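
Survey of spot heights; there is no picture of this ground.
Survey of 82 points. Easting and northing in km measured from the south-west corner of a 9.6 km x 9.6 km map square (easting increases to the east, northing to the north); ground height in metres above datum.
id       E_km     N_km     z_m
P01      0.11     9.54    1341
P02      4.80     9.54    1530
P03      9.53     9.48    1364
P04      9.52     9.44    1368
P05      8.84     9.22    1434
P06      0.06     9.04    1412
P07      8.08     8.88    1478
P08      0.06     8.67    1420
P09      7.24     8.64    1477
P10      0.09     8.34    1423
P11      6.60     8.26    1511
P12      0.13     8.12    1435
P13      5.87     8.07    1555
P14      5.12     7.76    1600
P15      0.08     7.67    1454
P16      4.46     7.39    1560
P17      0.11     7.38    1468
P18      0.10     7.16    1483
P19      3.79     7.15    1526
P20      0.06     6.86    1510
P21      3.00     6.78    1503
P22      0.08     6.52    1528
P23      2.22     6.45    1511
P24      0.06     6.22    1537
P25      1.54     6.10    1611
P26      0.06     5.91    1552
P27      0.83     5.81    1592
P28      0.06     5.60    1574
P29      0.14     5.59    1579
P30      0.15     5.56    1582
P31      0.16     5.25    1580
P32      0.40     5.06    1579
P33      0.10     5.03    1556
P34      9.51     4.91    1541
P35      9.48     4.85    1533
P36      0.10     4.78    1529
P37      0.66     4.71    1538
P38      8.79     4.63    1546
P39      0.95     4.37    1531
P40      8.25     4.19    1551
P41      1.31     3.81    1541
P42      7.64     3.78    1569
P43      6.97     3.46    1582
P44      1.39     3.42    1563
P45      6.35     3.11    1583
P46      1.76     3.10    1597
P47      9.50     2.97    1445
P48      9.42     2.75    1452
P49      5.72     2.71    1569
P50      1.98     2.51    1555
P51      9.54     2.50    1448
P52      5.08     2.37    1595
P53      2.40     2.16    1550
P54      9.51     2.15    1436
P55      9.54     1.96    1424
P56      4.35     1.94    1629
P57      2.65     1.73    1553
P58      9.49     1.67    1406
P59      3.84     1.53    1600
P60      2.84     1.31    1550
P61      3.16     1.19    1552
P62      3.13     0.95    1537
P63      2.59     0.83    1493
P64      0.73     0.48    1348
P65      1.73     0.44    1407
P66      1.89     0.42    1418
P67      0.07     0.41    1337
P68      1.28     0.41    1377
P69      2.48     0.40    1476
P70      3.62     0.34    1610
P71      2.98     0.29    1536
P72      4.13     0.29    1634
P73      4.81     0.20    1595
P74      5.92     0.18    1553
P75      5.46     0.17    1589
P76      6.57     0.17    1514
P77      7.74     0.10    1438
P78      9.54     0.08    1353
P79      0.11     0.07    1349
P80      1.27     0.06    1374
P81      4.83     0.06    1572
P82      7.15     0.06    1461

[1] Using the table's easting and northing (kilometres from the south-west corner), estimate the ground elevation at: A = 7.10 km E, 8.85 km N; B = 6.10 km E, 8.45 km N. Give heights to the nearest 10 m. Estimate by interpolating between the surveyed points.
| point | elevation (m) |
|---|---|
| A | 1460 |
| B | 1520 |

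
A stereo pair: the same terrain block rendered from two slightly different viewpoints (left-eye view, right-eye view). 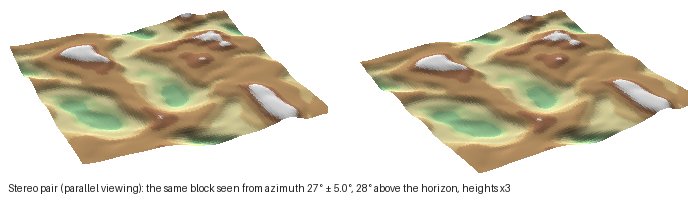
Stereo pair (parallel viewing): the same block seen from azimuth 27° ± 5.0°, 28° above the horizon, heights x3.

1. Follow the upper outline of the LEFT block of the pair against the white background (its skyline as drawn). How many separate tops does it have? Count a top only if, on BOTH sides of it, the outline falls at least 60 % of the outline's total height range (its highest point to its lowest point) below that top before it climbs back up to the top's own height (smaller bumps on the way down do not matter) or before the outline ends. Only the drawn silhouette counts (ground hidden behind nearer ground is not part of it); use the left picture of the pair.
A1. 0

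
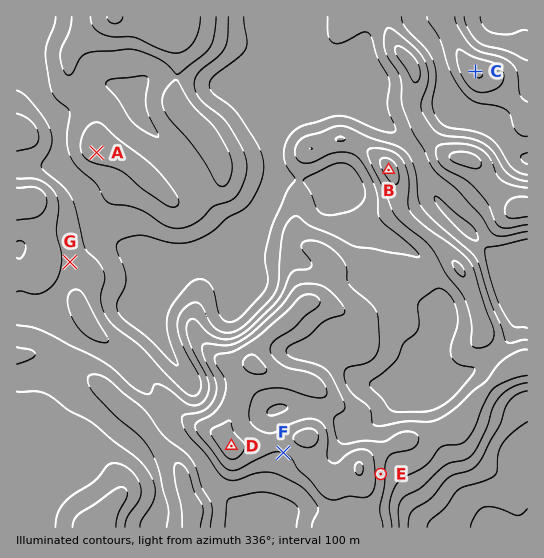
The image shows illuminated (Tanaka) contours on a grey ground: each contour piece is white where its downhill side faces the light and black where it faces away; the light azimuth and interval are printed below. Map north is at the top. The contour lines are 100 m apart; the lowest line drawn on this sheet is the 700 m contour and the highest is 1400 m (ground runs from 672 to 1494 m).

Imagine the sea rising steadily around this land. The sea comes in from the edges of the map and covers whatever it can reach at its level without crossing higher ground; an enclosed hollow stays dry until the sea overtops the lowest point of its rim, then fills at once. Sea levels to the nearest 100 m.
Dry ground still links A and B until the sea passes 1000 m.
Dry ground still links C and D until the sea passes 900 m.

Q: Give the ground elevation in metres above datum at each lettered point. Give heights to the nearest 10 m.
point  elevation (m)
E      1240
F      1300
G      1070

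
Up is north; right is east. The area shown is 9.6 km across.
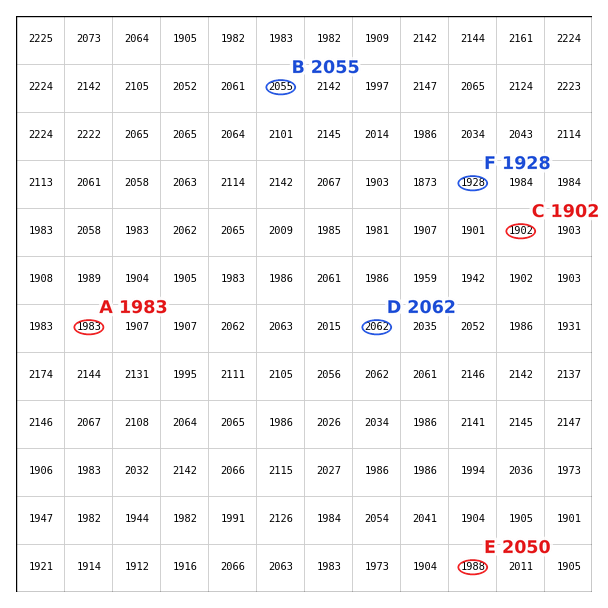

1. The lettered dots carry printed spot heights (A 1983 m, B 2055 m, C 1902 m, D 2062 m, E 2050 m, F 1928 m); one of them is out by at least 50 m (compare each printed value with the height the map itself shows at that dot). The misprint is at E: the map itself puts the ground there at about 1988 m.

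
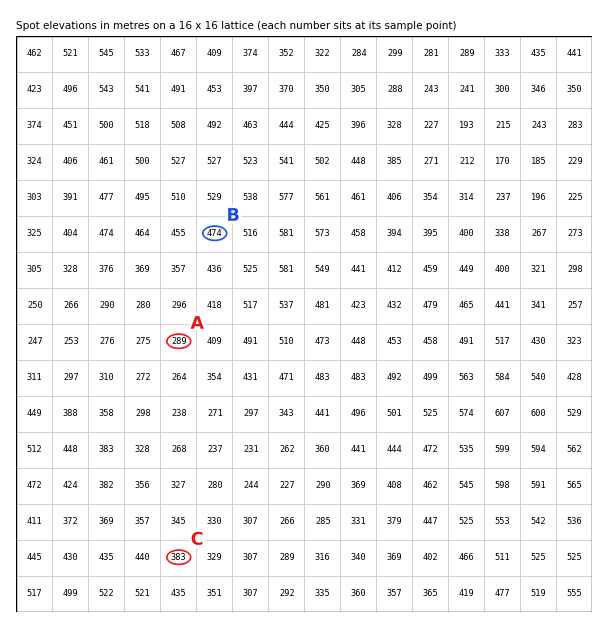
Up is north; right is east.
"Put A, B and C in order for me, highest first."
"B C A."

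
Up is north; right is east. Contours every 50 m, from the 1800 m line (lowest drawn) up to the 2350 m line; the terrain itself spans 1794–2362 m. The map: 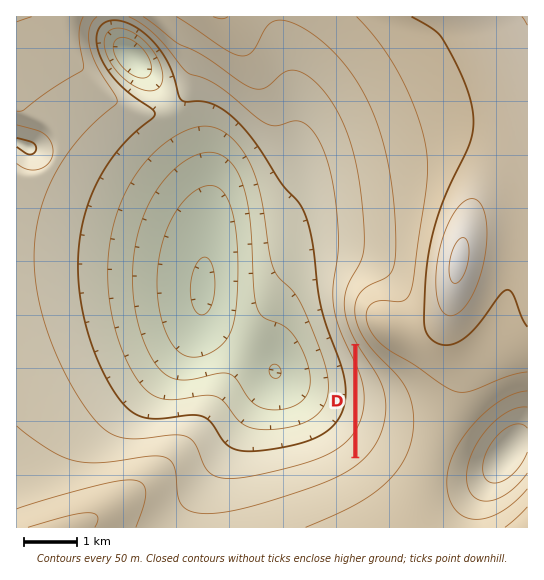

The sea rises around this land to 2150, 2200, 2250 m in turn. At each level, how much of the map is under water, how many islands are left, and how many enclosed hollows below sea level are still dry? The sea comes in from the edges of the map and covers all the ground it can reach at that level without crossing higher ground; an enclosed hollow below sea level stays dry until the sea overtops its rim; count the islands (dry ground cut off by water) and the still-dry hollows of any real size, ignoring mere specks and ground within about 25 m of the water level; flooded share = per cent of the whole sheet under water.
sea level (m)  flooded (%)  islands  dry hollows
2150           71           0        0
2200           82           0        0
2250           90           0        0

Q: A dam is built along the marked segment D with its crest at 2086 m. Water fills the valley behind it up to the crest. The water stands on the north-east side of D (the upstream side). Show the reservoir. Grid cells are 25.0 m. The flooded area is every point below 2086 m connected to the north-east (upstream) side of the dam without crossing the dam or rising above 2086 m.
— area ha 54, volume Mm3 11.28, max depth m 52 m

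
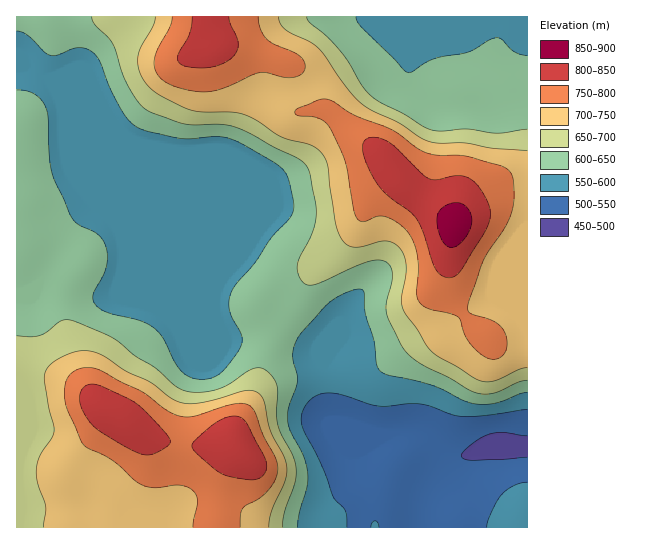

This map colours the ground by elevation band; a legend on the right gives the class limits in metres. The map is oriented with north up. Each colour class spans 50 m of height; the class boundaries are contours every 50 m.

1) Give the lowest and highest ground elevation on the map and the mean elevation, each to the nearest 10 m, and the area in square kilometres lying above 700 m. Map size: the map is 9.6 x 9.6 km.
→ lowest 500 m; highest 870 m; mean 660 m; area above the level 31.4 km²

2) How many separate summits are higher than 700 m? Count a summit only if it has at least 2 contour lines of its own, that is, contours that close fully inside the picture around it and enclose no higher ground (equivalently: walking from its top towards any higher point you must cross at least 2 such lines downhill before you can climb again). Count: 1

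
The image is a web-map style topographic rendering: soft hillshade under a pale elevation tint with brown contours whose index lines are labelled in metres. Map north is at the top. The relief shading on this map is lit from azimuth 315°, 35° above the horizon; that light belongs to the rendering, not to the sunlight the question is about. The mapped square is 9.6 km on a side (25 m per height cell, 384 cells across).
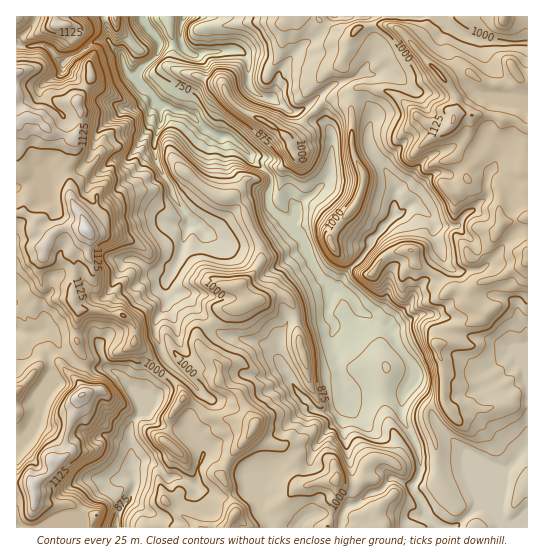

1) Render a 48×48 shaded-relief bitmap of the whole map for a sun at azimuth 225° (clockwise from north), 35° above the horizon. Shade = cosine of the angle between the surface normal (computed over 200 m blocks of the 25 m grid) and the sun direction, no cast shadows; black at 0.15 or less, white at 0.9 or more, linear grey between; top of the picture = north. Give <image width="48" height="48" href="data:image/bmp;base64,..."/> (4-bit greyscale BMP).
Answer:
<image width="48" height="48" href="data:image/bmp;base64,Qk32BAAAAAAAAHYAAAAoAAAAMAAAADAAAAABAAQAAAAAAIAEAAATCwAAEwsAABAAAAAAAAAAAAAAABEREQAiIiIAMzMzAERERABVVVUAZmZmAHd3dwCIiIgAmZmZAKqqqgC7u7sAzMzMAN3d3QDu7u4A////ALupmYQ5qHmph4iWWIiZh4mZdneKqoeImcuIiHMnmJqoeJl0aJmZmYiId3ebqYiJmMp3ZCE3ibqHiJlliZmaqYiId2eqmIiJmcp2UzRomal4ialniZmZqoeIhmiqh4iJmah3ZWiIiqiJqrhomZmYmWaYd4mpd4iJmYeZd4mYiqq7mZd4mZmHmDaImneZeIiZmZioeIh3ir3aeJmZmZmIhieIdlepiJmZmJmHh2VWi92laZqpmZh3dDd1Vli5iaqZiJmIhmZ3nMlWiaqqh3d2Y0dVh2q4nLmYmJmaqYh3moeImqqphWdlU1Z5lnyp3JiZmHiruod4iImZmYiZVGVVVGiZhpusyIiZmIiaqoiGV5madnmXRFVYdYmZh5msp4iJh2iZmXdQOJqoV7qGVlSKVYmZiImsl4iId2iJqEIBequmi7lmZle5N4mZmIm8mIiId4iKpjI4q7p4upd3ZWnGN4mZmIrdl4iIeIeJd3abu6aKmpd2VYu0N4mZh4z9h4iIiIiIine7ulaYqWVlZ5ujN4iYh637iZh4iYiIqWiqpzeIl2Z3iJpxN4iIeL7ZiIiImZmJqomrpTd5h3mqmJlhWJmIis2oiJmZmZmay5q7cjZ5eKqpmZlTaJiJq8ypmqmImZmry4h2IkaIiamZmIhDaIibzdu7qqiHiZq7uFZkRFaImqqpdnYkeInN3cvKqZiImqupmIhlZmeJu7mGVVMleKz+zLupmIiZq7upmJdFZniZqXVUVUNGi97rq6qYaJmZq8upmaUleJiJhkRWhkVXvuyYmql2eqmZq7uYmpRZqpaIhmeJlkVp77aHmZdWrKmaqrqYm6iJmFZ4h4makzV8/WaId2RHuompmamIm6d2VEd3eJqrYkad2Xd5dlVpqaqZiamImnVTNGeHiqq5QmisqJiIiHd5u6mZiYh4qlVTRXh4q7u3NImqmIl3iJib25mYiXiJp1ZDVodqu7qWNpmqiIl2eZm92pqYiIiJlmZEZ3V8yod1WJmpmaqGearOuZmZiZiZhmZUVlS9pUVmRqvKmryVebzcmZiYmYiZh3ZURTfZQkVSKM3Zis1ji93KqYiZmYmZmHZVVUq0A1UzjO+madxFrdurmYiZmZmqqXZ1Q2pxJVVq3/x1WdpJvLqqqYiJmZqqmFVlM2dSVXm+/9hUWclqu7q6qZiZmZqXd1RUIjZVWLzv/HNFetl5qrupmYmamYhmiVMzMTdmnN7+lBN4nMmJqrl5mIiId3ZomUI1MUirze/EEUmqq7iKu5Z5h1Z3eGZ3h0VjAozLzvxASau6qpiaqWeapliJmWd2V4YQBsy83ccUq6upmamIh4rMlomImWdjSaMAS7u7h3MmuqqpmqiIiazaZ4d5qFUxiWAAm6iFNVM3qqqZmZiJmr21V2aJdUQ3u2AGymV1iod6u6mZmZmJm9xVdmeHZoiu2VBMpCmpy6q8zLqZmZmJrcZXdniZiLvMqEGLMG2puqq8zKmZmIiJy2RneJqrqZm7hQGoAb2HiZq8y6mZh3eKp0Z3iqq7mA=="/>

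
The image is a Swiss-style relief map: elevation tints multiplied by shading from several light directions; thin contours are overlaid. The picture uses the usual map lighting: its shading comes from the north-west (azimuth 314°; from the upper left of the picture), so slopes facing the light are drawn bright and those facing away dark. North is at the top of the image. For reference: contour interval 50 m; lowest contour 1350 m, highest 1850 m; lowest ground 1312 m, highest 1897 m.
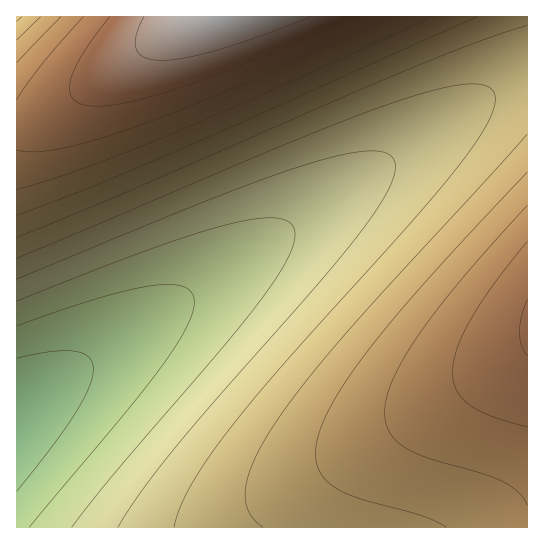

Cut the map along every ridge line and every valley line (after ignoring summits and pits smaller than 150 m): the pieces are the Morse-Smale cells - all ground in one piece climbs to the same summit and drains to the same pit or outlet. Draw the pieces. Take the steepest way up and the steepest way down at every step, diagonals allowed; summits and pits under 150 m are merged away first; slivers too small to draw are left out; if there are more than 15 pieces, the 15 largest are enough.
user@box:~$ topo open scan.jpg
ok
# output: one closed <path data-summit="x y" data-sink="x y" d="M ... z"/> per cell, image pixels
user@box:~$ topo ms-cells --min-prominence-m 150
<path data-summit="527 327" data-sink="17 419" d="M527 77l-17 4-19 11-293 197-181 119-1 119 511 1z"/><path data-summit="223 17" data-sink="17 419" d="M527 16l-337 0-135 93-22 12-16 3-1 283 2 1 180-119 293-197 19-11 17-4z"/><path data-summit="223 17" data-sink="17 17" d="M189 16l-172 0-1 107 7 1 10-3 22-12z"/>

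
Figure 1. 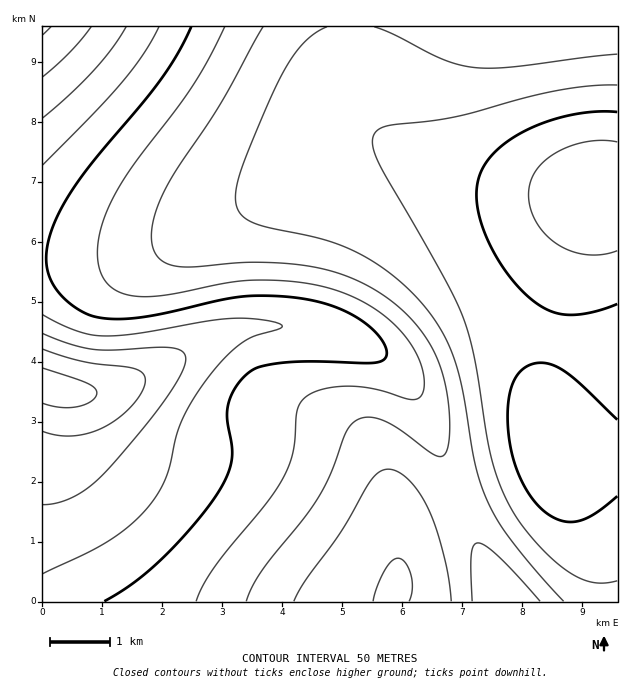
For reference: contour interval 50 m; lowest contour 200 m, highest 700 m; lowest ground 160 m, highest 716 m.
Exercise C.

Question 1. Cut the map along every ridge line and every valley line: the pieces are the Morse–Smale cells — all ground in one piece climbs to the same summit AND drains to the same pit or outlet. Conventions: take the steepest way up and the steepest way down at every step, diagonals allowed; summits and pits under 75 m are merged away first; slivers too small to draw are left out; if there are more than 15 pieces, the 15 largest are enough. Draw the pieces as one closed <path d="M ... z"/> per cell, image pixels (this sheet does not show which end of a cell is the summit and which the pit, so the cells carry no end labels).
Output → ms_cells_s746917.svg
<path d="M617 26l-267 0 1 49 6 30 5 10 6 9 14 13 36 20-2 1-36-16-18 0-24 10-67 42-104 50-30 8-27 5-67 1-1 126 17 6 20 4 34-5 20-7 79-42 35-12 58 0 44 10 22 10 21 16 10 9 14 20 20 46 32 87 35 76 114 0z"/><path d="M290 326l-31 0-29 6-39 18-58 32-32 10-22 2-37-9 1 217 459-1-34-75-42-112-10-21-14-20-23-20-23-12-33-11z"/><path d="M349 26l-306 0-1 232 49 0 30-2 28-6 36-14 86-42 82-50 9-2 18 0 20 7-24-17-16-20-9-37z"/>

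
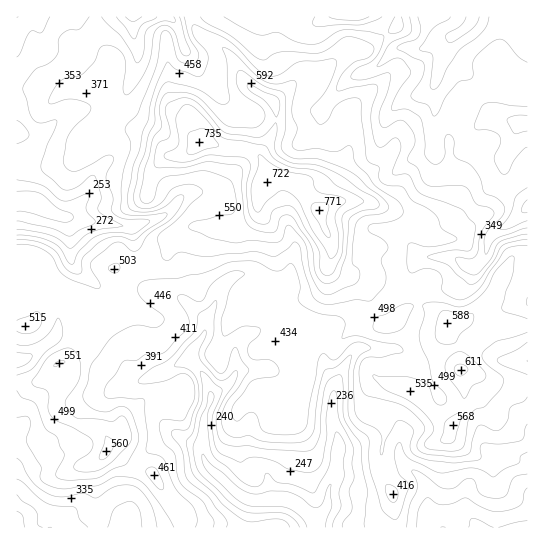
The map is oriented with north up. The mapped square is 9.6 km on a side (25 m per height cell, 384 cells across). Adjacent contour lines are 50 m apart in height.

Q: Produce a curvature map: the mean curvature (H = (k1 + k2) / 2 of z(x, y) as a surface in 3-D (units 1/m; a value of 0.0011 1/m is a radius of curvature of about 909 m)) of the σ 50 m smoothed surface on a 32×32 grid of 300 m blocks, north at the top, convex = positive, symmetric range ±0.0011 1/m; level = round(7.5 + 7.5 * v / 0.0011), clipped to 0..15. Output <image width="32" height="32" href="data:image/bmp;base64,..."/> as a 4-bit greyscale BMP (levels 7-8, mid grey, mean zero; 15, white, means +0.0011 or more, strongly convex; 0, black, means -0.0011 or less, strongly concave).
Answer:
<image width="32" height="32" href="data:image/bmp;base64,Qk12AgAAAAAAAHYAAAAoAAAAIAAAACAAAAABAAQAAAAAAAACAAATCwAAEwsAABAAAAAAAAAAAAAAABEREQAiIiIAMzMzAERERABVVVUAZmZmAHd3dwCIiIgAmZmZAKqqqgC7u7sAzMzMAN3d3QDu7u4A////AFp4iHZ4urus+ja4moVqWZh2dHdka7uGESGSeH5kh2iZSahmQ7x5YIhnwaeOs5hclomtyXrpYwjEqaVGySOGOIh4Z491eqCYVlWWN9ZrerdnmWdLymZQunqqphaXTe5lmjeau8dk4K16q8FsqESeSJeHxmO3eNNPh4mwfHRbWXhnh5hVRqrnB8qIwEuL6Fd4ibycZ3YT8LF2aMMduHZuu6oF7WhplwX0p3inKplXa4Ijszh4dotx1JmZmLA0aJd4h9xIqIeZ04tmh2eKy4bJiL17WJeZmYRLiGZmVoiGyshml3mlh2VMGpl3i3d3iFJdh6apR5ZneFRlY42KeGmaO9aYwLy4mniFR5KfV2hmYgL4/qKa5ph4moeQX5SZZ4ng7nZkdjC+uZl5kb+DVXmJwAeFI1aWALmFrTTbQ2mamI6RIZdGf/YYc7t3u+/5iHh3lpibOWjGVWO7jZeHNaRolnqZmoRo2IRUPcm4ZoV2aIdah4mnRK3cvt0QVXlMdWh4SVWJiYWknbZopWaaSqZ5apdqR3mGSqxTRNVmqkWnaXVCaqZnZm7qNUnzc7uDV2qHioiammVrZWb8mJg66GRJeJp4h3mya4V5wUqtYCy6KniYeHd5wm8EjlWJer2TaEipl3eYeaGfD/hHdVbbt2VDiZd2mImDdGo1ZndWVZ3HmCiX"/>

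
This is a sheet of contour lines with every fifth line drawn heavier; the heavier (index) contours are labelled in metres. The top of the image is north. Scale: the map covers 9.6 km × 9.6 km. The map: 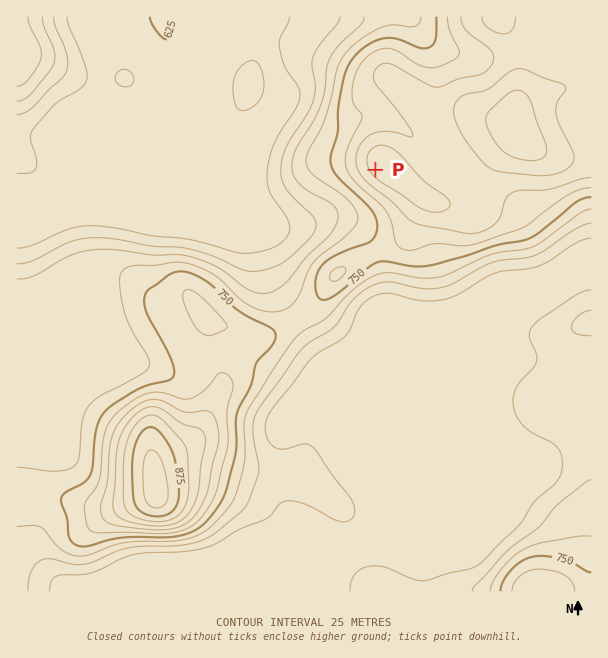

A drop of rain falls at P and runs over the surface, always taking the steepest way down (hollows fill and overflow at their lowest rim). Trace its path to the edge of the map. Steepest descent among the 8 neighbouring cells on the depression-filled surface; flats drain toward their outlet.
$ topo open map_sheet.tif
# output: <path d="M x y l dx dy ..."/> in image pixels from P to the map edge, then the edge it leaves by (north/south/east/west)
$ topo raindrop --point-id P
<path d="M375 170l-43 43-3 0-14 8-3 0-1 1-65 0-3-1-70-71 0-40 3-5 0-6 1-1 2-33-12-24 0-3-3-6 0-6-2-2 0-7"/>
exit: north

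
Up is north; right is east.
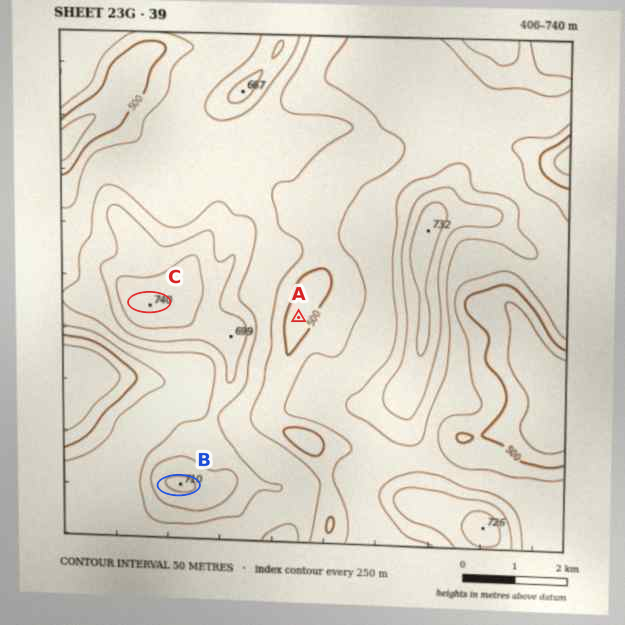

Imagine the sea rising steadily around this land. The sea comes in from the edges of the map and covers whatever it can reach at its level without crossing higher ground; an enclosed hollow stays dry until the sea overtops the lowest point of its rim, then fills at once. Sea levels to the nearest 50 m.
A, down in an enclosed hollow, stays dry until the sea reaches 550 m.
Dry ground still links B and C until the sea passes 600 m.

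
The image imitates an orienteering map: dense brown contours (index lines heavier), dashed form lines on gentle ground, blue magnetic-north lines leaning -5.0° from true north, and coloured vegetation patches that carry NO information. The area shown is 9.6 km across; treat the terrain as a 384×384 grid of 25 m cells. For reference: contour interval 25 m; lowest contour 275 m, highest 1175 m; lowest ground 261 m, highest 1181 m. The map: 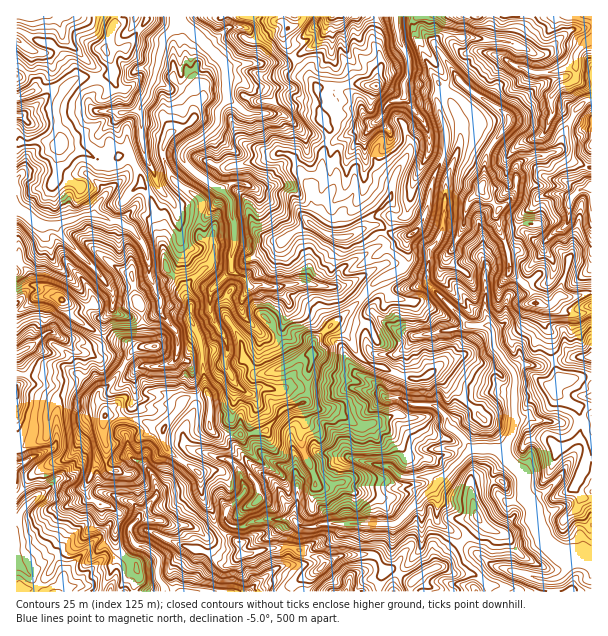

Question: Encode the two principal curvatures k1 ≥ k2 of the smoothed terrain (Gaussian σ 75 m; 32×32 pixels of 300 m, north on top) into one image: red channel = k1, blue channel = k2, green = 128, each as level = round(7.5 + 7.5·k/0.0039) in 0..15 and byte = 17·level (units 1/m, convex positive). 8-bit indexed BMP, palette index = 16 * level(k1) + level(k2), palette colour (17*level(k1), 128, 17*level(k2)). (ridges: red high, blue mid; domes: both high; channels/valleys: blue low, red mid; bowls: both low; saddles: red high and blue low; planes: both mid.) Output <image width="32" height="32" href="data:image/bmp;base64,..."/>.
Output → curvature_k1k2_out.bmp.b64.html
<image width="32" height="32" href="data:image/bmp;base64,Qk02CAAAAAAAADYEAAAoAAAAIAAAACAAAAABAAgAAAAAAAAEAAATCwAAEwsAAAABAAAAAAAAAIAAABGAAAAigAAAM4AAAESAAABVgAAAZoAAAHeAAACIgAAAmYAAAKqAAAC7gAAAzIAAAN2AAADugAAA/4AAAACAEQARgBEAIoARADOAEQBEgBEAVYARAGaAEQB3gBEAiIARAJmAEQCqgBEAu4ARAMyAEQDdgBEA7oARAP+AEQAAgCIAEYAiACKAIgAzgCIARIAiAFWAIgBmgCIAd4AiAIiAIgCZgCIAqoAiALuAIgDMgCIA3YAiAO6AIgD/gCIAAIAzABGAMwAigDMAM4AzAESAMwBVgDMAZoAzAHeAMwCIgDMAmYAzAKqAMwC7gDMAzIAzAN2AMwDugDMA/4AzAACARAARgEQAIoBEADOARABEgEQAVYBEAGaARAB3gEQAiIBEAJmARACqgEQAu4BEAMyARADdgEQA7oBEAP+ARAAAgFUAEYBVACKAVQAzgFUARIBVAFWAVQBmgFUAd4BVAIiAVQCZgFUAqoBVALuAVQDMgFUA3YBVAO6AVQD/gFUAAIBmABGAZgAigGYAM4BmAESAZgBVgGYAZoBmAHeAZgCIgGYAmYBmAKqAZgC7gGYAzIBmAN2AZgDugGYA/4BmAACAdwARgHcAIoB3ADOAdwBEgHcAVYB3AGaAdwB3gHcAiIB3AJmAdwCqgHcAu4B3AMyAdwDdgHcA7oB3AP+AdwAAgIgAEYCIACKAiAAzgIgARICIAFWAiABmgIgAd4CIAIiAiACZgIgAqoCIALuAiADMgIgA3YCIAO6AiAD/gIgAAICZABGAmQAigJkAM4CZAESAmQBVgJkAZoCZAHeAmQCIgJkAmYCZAKqAmQC7gJkAzICZAN2AmQDugJkA/4CZAACAqgARgKoAIoCqADOAqgBEgKoAVYCqAGaAqgB3gKoAiICqAJmAqgCqgKoAu4CqAMyAqgDdgKoA7oCqAP+AqgAAgLsAEYC7ACKAuwAzgLsARIC7AFWAuwBmgLsAd4C7AIiAuwCZgLsAqoC7ALuAuwDMgLsA3YC7AO6AuwD/gLsAAIDMABGAzAAigMwAM4DMAESAzABVgMwAZoDMAHeAzACIgMwAmYDMAKqAzAC7gMwAzIDMAN2AzADugMwA/4DMAACA3QARgN0AIoDdADOA3QBEgN0AVYDdAGaA3QB3gN0AiIDdAJmA3QCqgN0Au4DdAMyA3QDdgN0A7oDdAP+A3QAAgO4AEYDuACKA7gAzgO4ARIDuAFWA7gBmgO4Ad4DuAIiA7gCZgO4AqoDuALuA7gDMgO4A3YDuAO6A7gD/gO4AAID/ABGA/wAigP8AM4D/AESA/wBVgP8AZoD/AHeA/wCIgP8AmYD/AKqA/wC7gP8AzID/AN2A/wDugP8A/4D/AKendXWWpcijkoOCkqORp7fFhYG4prW3lqakx8ajk6amdpaVlZWm6aG1pqXYyJdxg9f4pLS3pKbZppaCgtXGhYaFh4elpPaAgNXpxZX55vf356TXx6bHlKeVhJjXlYSVhoSXhoWk9aD2sYKT4aCyk3CQoIBwgJSllJWn17iElNiFkcfHptf4oaCmlveA9sTCkOmWlaa4kpWVptiGlISEtKbEcKX4soCUkIWV96OQ+JKh2Le3p5e3k4Oox4O1hLTXt9fXgJPl+fmQdbb46LHS1IDmpcm2pJGUgpTZtqV01oHIkaHVk8bEgKLn1YGRlKW1osVzgIGUx7a2kqOUk4S3pba3x3Km17WztcaDt+bXtreUppaFqKiWhrWjlKSS18mnp5WngrjItsWnx4Png6aV1nSWlre3yNboo3PJyoKEkoOnlJiUp8i3hJanxuaUpYO318ilp5ZxkICQtsangpaop5eUhoaUx8WTyKel54SQpYSFtnaEkoPH2baWhoWDp7iop8anp6dzxLCAgJL1cMfGyLbHhoLV97an2JentoGjk6WlcKS1g3SV+PrSk/eg94SGhumUtJS0k6enyMmApqenhISWkXC15MeVpsD2xpD2gLSWtsamppWCgIChkXC2lraElceFxuakgMSikPiA95Dpp3SWp8eEpZbJ96DFs5PHx7e2xPj5o9iA+KGV9oDloJSSpaaDlcamw8aAtdXhkOa12NbFp4LlgKT4gNXG1aCwk6WSgpWUlLfHgOa15qD3tZTVctZ01ZDU1eiA93TnotS2uZeFl4WWhcah5uaCcfekkuik2HOj1NiVsbPGhNe1cLjJpoXHyJaF95SA9nOk5ZOQt7Sjg4OTg4GCx5aFtsWhxoe12IaWx6WD94D3oPeT1tiQ04OolqaC2KO3hJXmsdWUhbeWhoaGt5PlkLbk9deBpXDkpLinyKSCx7S195GAsHGElaeXlnWnlLTRlOnH5JWlhHFzlaeEpqfFgPaAxPnWt5XHppeWlZfXgPWRtrTDtIWW16anqZaXmLaS1ZDGlKTI2beVp5Wklceh5JKW5YDE9tiDppWoh5amxJTotYCE14ang5O2lYCz5qDVlYbWx5Jw95aBlqeGk3Ghpai3tqKScHCTuJinoqD4gOeFdbX5x4DGteekp4amt7aRppfIgrbGtaanh5XGo4Cnx4X31oS3gbXnpaenuKa3tYK2l7iDhaamp7iWpsfokKa2+IWVp4LDk5OmhJaUlbamg6aXloOUcoS1p4SWl9iQtsakhYKAtMaTo5S3laW4p7h0lIaDldm2uKaUlaenx4DY2MTV5vjHprdypYWEhXXIpdiTlLbEs7XZ2KVylLW1oNamlIOWlqeFprY="/>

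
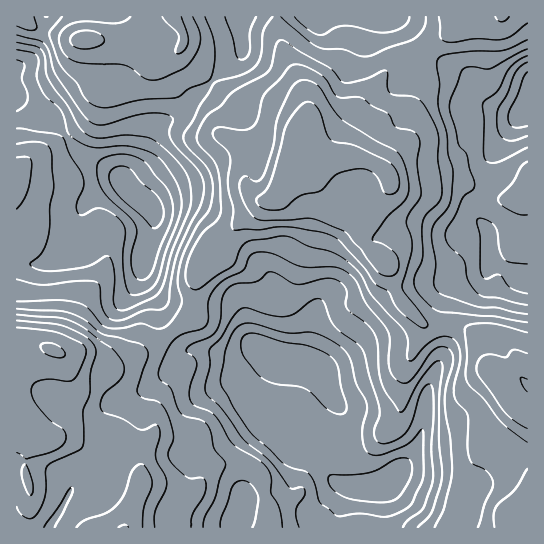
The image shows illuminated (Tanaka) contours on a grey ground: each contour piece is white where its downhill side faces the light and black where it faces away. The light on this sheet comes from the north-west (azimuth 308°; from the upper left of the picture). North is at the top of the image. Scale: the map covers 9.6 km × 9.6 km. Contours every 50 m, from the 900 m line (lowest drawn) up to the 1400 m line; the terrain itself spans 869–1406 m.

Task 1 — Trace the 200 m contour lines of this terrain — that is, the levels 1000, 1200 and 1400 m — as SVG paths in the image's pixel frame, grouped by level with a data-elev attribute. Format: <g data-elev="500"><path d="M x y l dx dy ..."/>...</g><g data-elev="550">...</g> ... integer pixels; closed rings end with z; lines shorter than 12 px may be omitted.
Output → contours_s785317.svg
<g data-elev="1000"><path d="M381 517l-20-3-20 2-6-1-15-13-5-19-6-9-4-3-15-4-7-4-34-33-15-22-14-26 6-33 6-15 6-8 5-2 7-1 36 10 27-1 16 7 14 10 7 9 6 25 11 20 0 7-4 16-1 9 2 12 6 7 11 1 22-9 9-5 9-11 2 0 0 46-10 26-5 5-10 6-9 3z"/><path d="M527 136l-13 5-9-2-6-6-2-14 1-10 9-15 8-20 4-7 8-5"/><path d="M17 50l16 3 5 4 1 5-2 13 2 10 7 12 15 13 3 7 4 16 3 4 11 7 9 3 10 1 25-2 23 6 13 9 13 18 6 18 0 14-15 40-8 27-7 11-7 4-9 2-5-1-3-4-2-11-2-17 2-31-2-6-3-6-10-7-9-4-7 1-12 6-4-2-1-10 6-15 1-9-3-8-12-17-6-16-9-4-37-6"/></g><g data-elev="1200"><path d="M191 527l1-12 12-20 2-6 0-7-4-4-11 1-4-2-16-14-3-9 5-13 0-6-6-22-8-10-16-5-6-5 1-7 10-29 0-4-2-5-8-5-36-9-17-14-15-7-12-2-41-2"/><path d="M527 322l-32-6-56-5-9-5-14-16-2-5 0-7 9-21-1-27 1-9 4-7 12-12 3-8-4-35 1-22-5-14-13-22-8-5-18-1-5-2-3-6 1-13-2-4-4 1-17 8-20 4-4-2-12-14-29-16-14-9-5-2-5 5-4 20-4 6-6 5-28 15-13 15-12 8-6 7-5 12-1 6 2 6 13 13 5 9 3 15 1 28-4 9-15 15-11 19-5 18 0 8 2 6 5 4 5 0 33-22 4-5 6-15 6-5 32-6 8 0 22 10 26 8 11 6 11 10 5 7 10 18 33 38 3 8-1 14 2 5 4 0 12-14 12-8 9-2 8 3 5 7 1 11-6 28 0 9 3 8 8 8 3 5-1 31 2 11 4 7 10 5 5 4 5 9-1 7-7 14-7 24"/><path d="M130 17l-5 4-7 2-33-2-15 3-7 5-4 6 0 7 3 8 5 7 10 5 46 3 8 3 15 11 7 1 6-1 26-11 5-5 7-10 3-10 0-8-7-18"/><path d="M439 17l2 21 2 3 7 1 25-3 28 0 10-4 14-12"/></g><g data-elev="1400"><path d="M53 357l9 1 3-3 0-2-4-6-7-3-8-1-5 2 0 2 2 4z"/></g>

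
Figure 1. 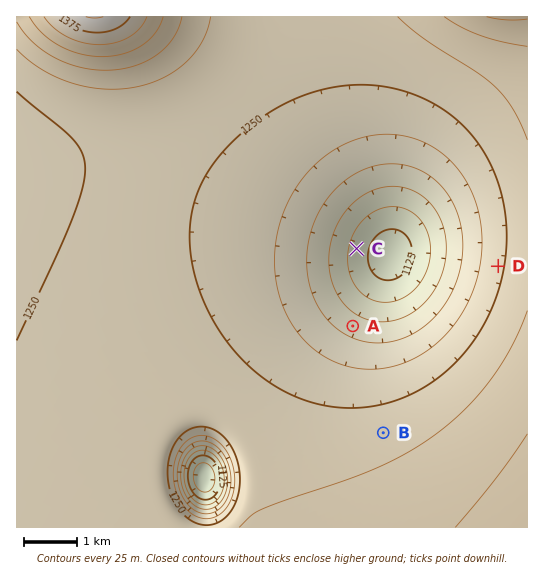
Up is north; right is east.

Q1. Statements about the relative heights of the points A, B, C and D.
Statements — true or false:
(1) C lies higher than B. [false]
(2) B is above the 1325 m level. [false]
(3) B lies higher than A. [true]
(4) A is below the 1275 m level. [true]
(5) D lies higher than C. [true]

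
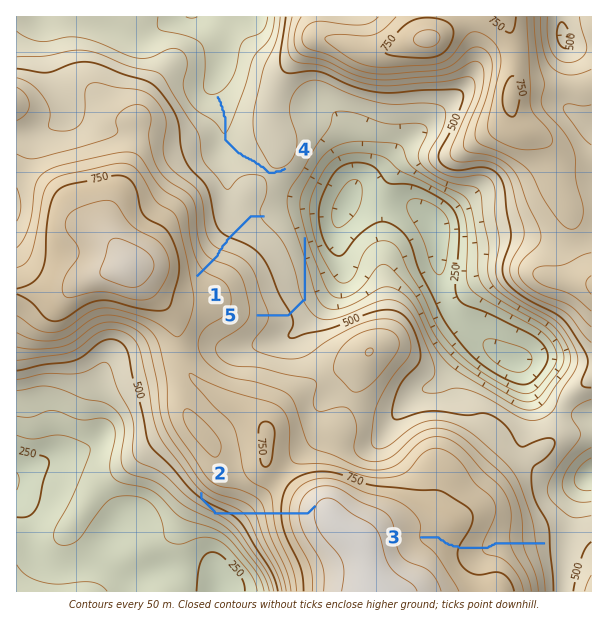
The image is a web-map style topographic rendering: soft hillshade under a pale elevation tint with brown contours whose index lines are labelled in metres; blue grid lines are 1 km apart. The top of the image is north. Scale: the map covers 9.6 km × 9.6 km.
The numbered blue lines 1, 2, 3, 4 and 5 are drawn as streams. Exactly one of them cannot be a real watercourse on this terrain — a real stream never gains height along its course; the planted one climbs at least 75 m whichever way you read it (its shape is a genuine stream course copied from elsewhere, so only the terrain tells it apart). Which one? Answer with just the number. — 2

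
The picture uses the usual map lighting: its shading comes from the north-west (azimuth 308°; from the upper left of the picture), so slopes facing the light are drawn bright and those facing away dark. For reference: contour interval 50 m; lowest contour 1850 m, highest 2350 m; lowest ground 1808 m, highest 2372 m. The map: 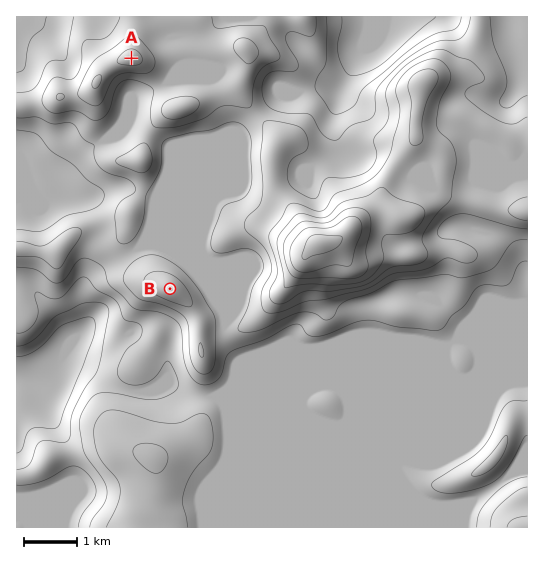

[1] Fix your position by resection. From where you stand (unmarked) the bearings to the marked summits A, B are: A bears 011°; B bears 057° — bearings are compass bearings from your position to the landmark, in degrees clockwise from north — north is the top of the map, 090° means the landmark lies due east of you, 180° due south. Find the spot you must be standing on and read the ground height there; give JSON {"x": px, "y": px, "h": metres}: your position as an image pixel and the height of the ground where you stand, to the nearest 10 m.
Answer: {"x": 74, "y": 351, "h": 1820}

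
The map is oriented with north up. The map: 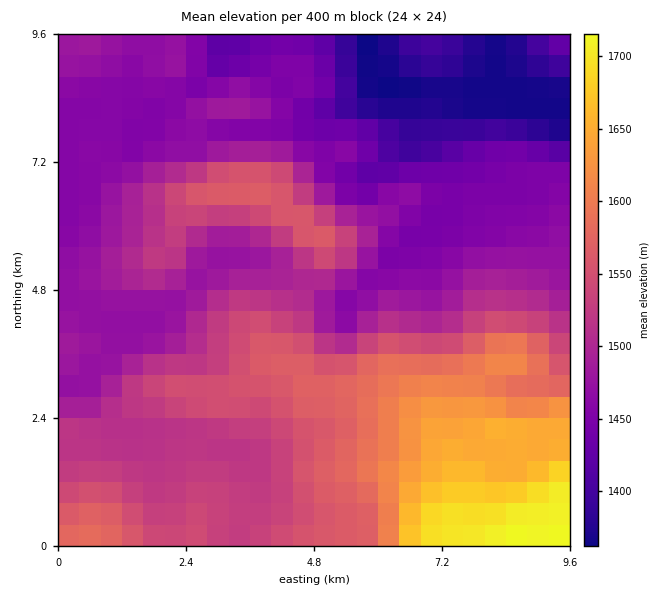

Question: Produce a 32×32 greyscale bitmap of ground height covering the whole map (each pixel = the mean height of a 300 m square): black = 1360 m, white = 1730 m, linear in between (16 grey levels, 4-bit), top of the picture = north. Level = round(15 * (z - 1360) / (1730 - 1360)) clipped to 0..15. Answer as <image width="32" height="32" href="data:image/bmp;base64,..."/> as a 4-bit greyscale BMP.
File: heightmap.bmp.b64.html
<image width="32" height="32" href="data:image/bmp;base64,Qk12AgAAAAAAAHYAAAAoAAAAIAAAACAAAAABAAQAAAAAAAACAAATCwAAEwsAABAAAAAAAAAAAAAAABEREQAiIiIAMzMzAERERABVVVUAZmZmAHd3dwCIiIgAmZmZAKqqqgC7u7sAzMzMAN3d3QDu7u4A////AJmZiHeHd3eIiIis3u7u7u6JmId3d3d3eIiIrN7u7u7uiIh3d3d3d3iIiavd3d3u7niHd3d3d3d4iJmrzN3d3e53d3Znd3d3eImaq7zMzMzdZnZmZ3dmZ3iJmqu8zMzMzGZmZmZmZnd4iJmqvMzMzMxmZmZmZ3d3iIiZqru7zMzMZWZmd3eHeIiImaq7u7uqu1VWd3iIiIiJmZmqq6qqmZlVVWd3d3iIiYmZmqqqqpmYVVVWZmd4iIiIiZmZmaqqmFVVVVVneIiIdmiIiIiaqYdVVURVZniId2VWd2ZniIh3VERERVZ3d3ZURWZVZnd3ZkVVVVVVZmZmVERVVVZmZmVFVVZlVVZVZmVERERVVVVVRVVmdlVVVVZ2VERERVVVVURVZndVVVVniGVEREREREVEVVZ3ZVVmeIhlRDREREREREVWZ3d3eIh2VVRDRERERERFVneIiIiHZURERERERERERVZniIiIdlQzREQzRERERERFVmeIiHVDMiMzMzRERERERERVVmZUREMiIiMzMzNEREREREREQzRDIREiIiIRRERERFVEREMyIhEREREQAERERERFVVRDMhEAEQAAAABEREREREVERDIQAAAAAAAAVEREREM0NEQyEAAREAAAEVVURFVDMzRDMhABEREAESJVVURFQyMzMzIQASIRAAEj"/>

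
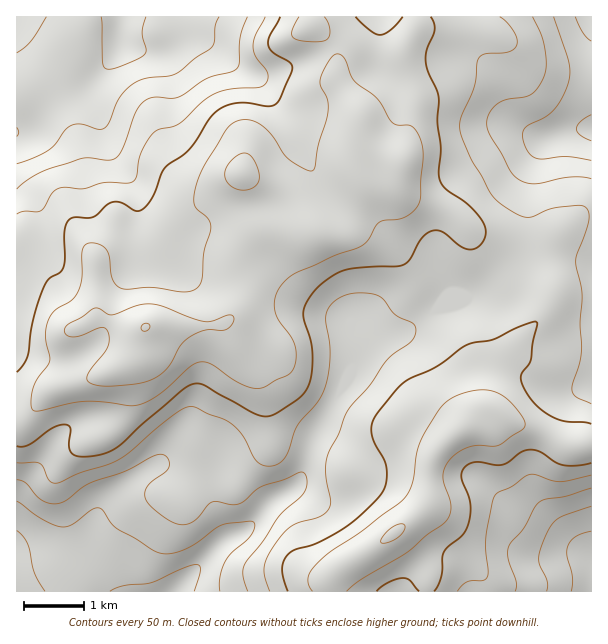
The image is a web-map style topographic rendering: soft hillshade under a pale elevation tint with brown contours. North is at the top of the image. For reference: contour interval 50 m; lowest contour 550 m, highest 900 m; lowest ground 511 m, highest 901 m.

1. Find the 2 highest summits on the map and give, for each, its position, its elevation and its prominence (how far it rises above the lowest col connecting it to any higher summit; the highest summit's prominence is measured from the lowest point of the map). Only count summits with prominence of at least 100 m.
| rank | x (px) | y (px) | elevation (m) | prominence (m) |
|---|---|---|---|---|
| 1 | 146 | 327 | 901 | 390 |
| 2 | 395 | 533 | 855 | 133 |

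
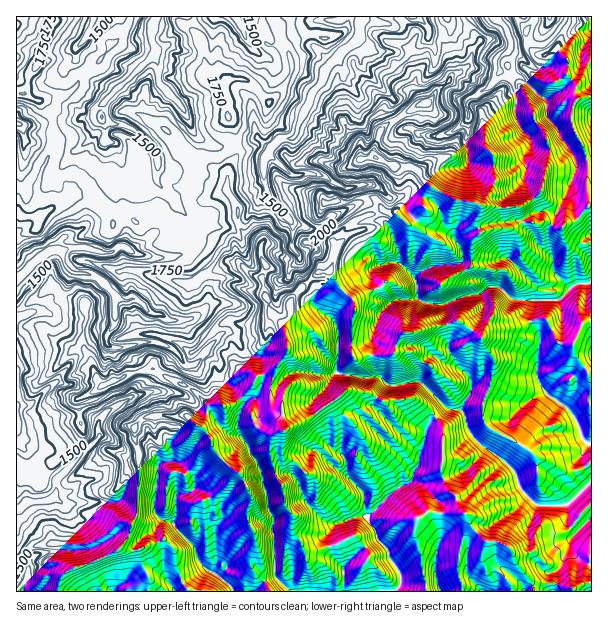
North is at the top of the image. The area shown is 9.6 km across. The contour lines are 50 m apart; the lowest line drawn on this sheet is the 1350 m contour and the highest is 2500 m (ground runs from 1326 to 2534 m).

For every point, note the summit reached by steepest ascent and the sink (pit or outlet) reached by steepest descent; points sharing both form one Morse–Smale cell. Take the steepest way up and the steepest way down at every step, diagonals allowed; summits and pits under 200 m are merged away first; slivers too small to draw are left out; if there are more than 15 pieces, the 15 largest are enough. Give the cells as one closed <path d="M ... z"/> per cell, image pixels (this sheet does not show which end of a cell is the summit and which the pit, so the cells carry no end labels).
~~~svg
<path d="M330 271l-10 0-30 29 0 14-6 12 4 25-12 18-7 5-11 2-5 10-20 18-23 2-5 16-5 4 10 9 7 18 24 21 11 23-5 13 0 8 9 22-4 15 0 11 2 6 10 7 6 13 263 0 1-7-4-6-13-15-6-15-14-8-11 0-7-6-9-10-2-10-8-6-4-14-10-7-4-12 2-47-8-12-22-19-31 4-17-10-20-2 2-21 6-9-2-40 3-15-1-5-17-16z"/><path d="M546 319l-15 1-13 6-30 4-6 7-23-17-18 6-10 0-18 6-9 0-4 4-4 15-4 4-29 0-6 3-3-2-6 13 0 20 2 2 21 3 12 8 31-4 22 19 8 12-2 47 4 12 10 7 4 14 8 6 2 10 9 10 7 6 11 0 14 8 6 15 13 15 4 13 57 0 1-269-8-1-10 22-7 0-7-1-4-4z"/><path d="M75 194l-3 0-10 10-9 2-11 10-6 13-20 10 0 70 8-2 6-6 8-3 13-14 12 11 21 7 2 18-2 4-2 18 2 6 7 11 1 10 9 16 6 0 33-15 13-2 14 10 25 12 15 14 21 2 9-4 16-16 5-10 11-2 7-5 12-18 0-12-5-15-13-13-9-33-16-8-8-8-7-2-8-14-13-8-11-2-13 4-23-22-7 0-14 5-7-3-21 3-3-5-15-16z"/><path d="M192 16l-60 0-10 19-13 12-6 10-25 23-2 6-8 8-26 4-2 3 12 18 0 12 3 9-3 13-10 17-5 15 0 7 5 12 0 11 2 1 9-10 9-2 10-10 3 0 20 8 15 16 3 5 12-3 9 0 7 3 14-5 7 0 23 22 19-4 11 5 7 5 8 14 7 2 8 8 16 8 5-12-6-9 0-14-19-13-5-14 0-10-8-14-2-6 2-15 8-16 2-8-3-18-7-13 0-9-5-17-17-13-2-29-11-19z"/><path d="M51 284l-13 14-22 13 1 281 40 0 3-11 5-9 51-20 12-15 4-15 6-9 1-61-5-11 2-16 11-9 20-1 21 1 9 10 4 0 4-4 3-14 4-3-5-1-15-14-25-12-14-10-13 2-33 15-6 0-9-16-1-10-7-11-2-6 2-18 2-4-1-17-22-8z"/><path d="M464 16l-189 0-1 5 4 5 5 19 9 18-2 12-8 17-13 11-20-21-6-3-13 0-7 7 5 30 6 9 4 18-2 12-8 16 0 21 8 14 0 10 5 14 19 13 0 14 6 9-4 10 3 21 5 14 14 15 6-12-1-11 5-7 26-25 9 0 2-2 3-17 8-10 2-12 13-12 11-4 6 0 2-4-7-6-10 0-8 2-3-15-22-15-9-2-26 1-21-20 1-6 8-10 16-2 17-44 12-13 6-15 6-5 8 10 7 0 9-6 31 32 1 14 6 8 18-12 10-3 27-29 16-9 3-14 8-9-10-12z"/><path d="M569 16l-104 0-1 4 6 10 10 11-8 10-3 14-16 9-27 29-10 3-18 11 0 3 7 8 23 8 12 0 10-3 17-12 2 13-3 10 3 17 2 2 15 3 29 0 9-9 2 4-2 21 17 30-11 4-6 5 9 2 15-1 9 6 6 0 3-5 10-3 13-14-1-48-12-24-5-15 1-11 5-9 0-13-11-12 2-14-10-12 4-15 8-10z"/><path d="M167 415l-24 3-9 10 0 13 5 11-1 61-6 9-2 12-9 12 8 4 9 0 11-6 15-4 10 8 2 19 6 15 7 10 80 0 1-2-6-11-10-7-2-6 0-11 4-10-2-12-7-15 0-8 5-13-11-23-24-21-7-18-7-8-6-1-9-10z"/><path d="M548 222l-23 0-1 3 14 20 15 13 1 15 17 15-11 12-15 1-1-8-32-31-8 8-33-4-24 12-6 6-7-4-15 0-14 6-19-4-6 6-26 11 1 13-3 8 0 34 4 4 7-3 29 0 4-4 1-9 7-10 9 0 18-6 10 0 15-6 6 2 20 15 6-7 30-4 13-6 15-1 14 24 13 1 9-20 2-2 8-1 0-78-11-1-14-7-6-7-4 0z"/><path d="M338 60l-8 5-6 15-12 13-17 44-16 2-8 10-1 6 21 20 26-1 27 13 4 4 3 15 8-2 10 0 5 3 3 5 4-2 15 2 11 11 4 0 13-13-2-10 8-14-14-17-23-3-19-10 4-22 19-17-5-7 0-11-32-35-9 6-7 0z"/><path d="M398 118l-11 6-9 10-4 22 19 10 23 3 13 17 27 14 23 4 3 8-6 6 3 10 2-4-1-6 2 6-1 1 5 5 4-2 1-4 2 1-1 4 9-1 3-5 2 1-2 1 0 3 6 0 6-6-4-2 12 2 6-6 11-4-17-30 2-21-2-4-9 9-29 0-15-3-2-2-3-17 3-10-2-13-17 12-10 3-12 0-23-8z"/><path d="M273 16l-80 1 0 12 11 19 2 29 7 7 9 6 5-10 16-1 6 3 20 21 13-11 8-17 2-12-9-18-3-15-6-9z"/><path d="M431 186l-9 14 2 10-13 13-4 0-11-11-12-2-6 2 1 6 9 7 4 8 6 18 0 12 16 14 18-11 39-4 1-22 8-7-4-9 0-6 5-9-2-5-23-4z"/><path d="M377 212l-14 4-10 6-9 8-2 12-5 4-5 11-2 13 12 20 11 10 16-10 11-2 6-6 19 4 14-6 15 0 7 4 6-6 25-12-1-4-9 0-6 3-16 0-15 5-11 7-16-14 0-12-6-18z"/><path d="M131 16l-74 0-19 38 0 9-10 15 0 9-3 8 16 5 27-6 8-8 2-6 14-12 11-11 6-10 13-12 8-12z"/>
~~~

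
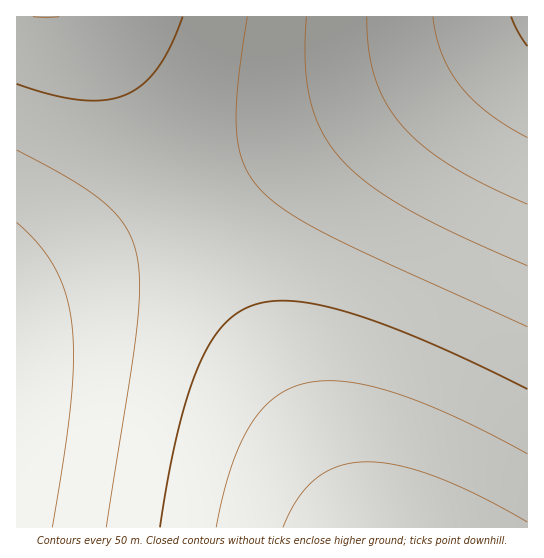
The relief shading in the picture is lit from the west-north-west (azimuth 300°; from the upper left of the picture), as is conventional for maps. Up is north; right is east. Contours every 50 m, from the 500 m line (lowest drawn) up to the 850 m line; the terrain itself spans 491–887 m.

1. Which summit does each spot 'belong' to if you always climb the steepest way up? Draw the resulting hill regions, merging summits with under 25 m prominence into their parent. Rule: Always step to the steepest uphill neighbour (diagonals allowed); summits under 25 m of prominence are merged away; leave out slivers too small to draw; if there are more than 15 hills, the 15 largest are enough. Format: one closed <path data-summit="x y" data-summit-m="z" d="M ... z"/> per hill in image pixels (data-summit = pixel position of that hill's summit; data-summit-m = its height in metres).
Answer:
<path data-summit="397 527" data-summit-m="887" d="M527 24l-510 267-1 236 511 1z"/><path data-summit="46 17" data-summit-m="800" d="M527 16l-510 0-1 274 2 1 508-266 2-2z"/>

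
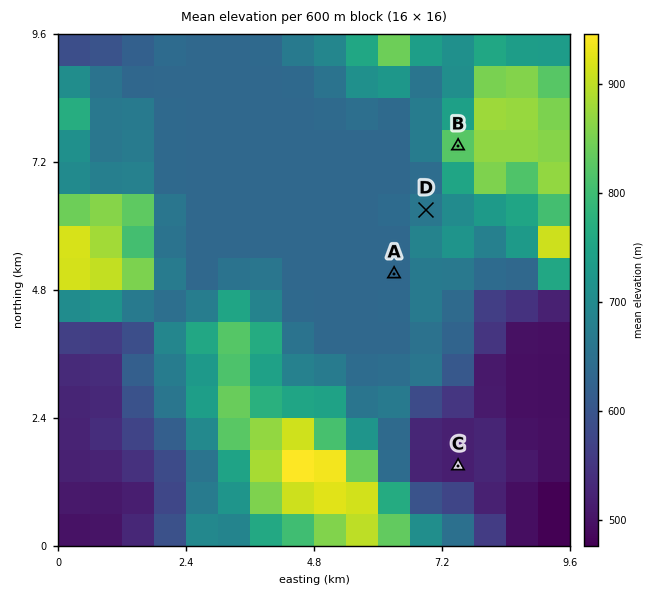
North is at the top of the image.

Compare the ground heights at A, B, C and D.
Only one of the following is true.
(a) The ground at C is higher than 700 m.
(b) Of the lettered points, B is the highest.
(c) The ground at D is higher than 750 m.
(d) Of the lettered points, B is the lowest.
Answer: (b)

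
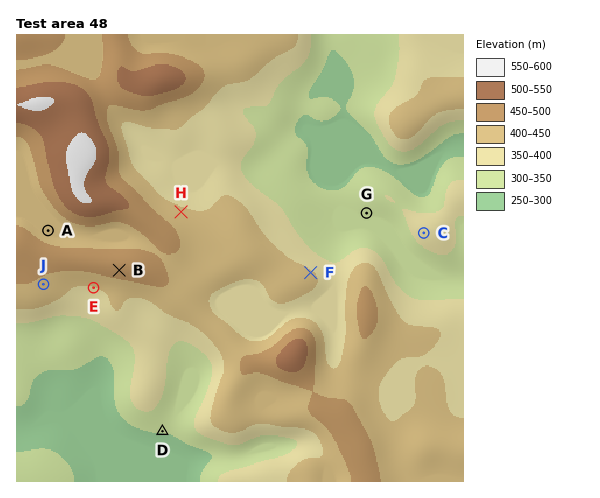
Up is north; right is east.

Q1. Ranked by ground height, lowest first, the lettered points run C A B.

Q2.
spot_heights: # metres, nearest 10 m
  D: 300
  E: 400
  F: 410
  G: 310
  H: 410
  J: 440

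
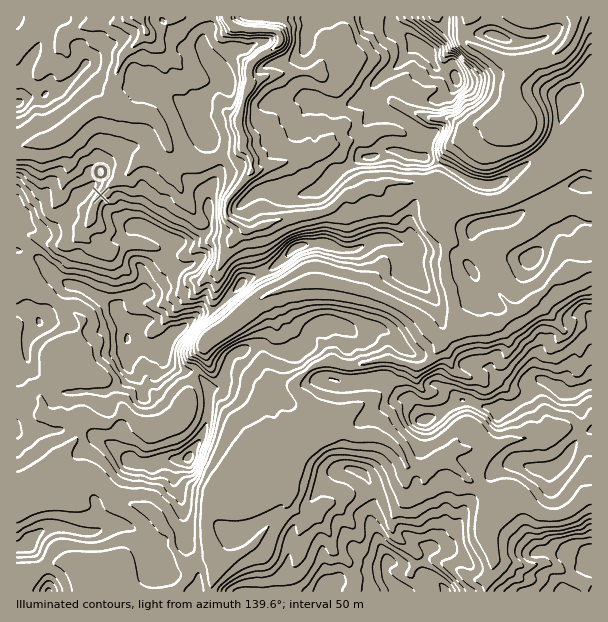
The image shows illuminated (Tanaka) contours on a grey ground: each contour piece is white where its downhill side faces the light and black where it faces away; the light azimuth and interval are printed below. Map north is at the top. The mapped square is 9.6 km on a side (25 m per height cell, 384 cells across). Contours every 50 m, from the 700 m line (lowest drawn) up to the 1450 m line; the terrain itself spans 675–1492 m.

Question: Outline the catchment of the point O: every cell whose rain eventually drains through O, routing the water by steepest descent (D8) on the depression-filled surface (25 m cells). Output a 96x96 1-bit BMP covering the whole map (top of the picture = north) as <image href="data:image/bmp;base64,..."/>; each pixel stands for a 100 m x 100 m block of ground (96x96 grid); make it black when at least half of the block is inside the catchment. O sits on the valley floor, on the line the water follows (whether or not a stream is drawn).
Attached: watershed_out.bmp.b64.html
<image width="96" height="96" href="data:image/bmp;base64,Qk2+BAAAAAAAAD4AAAAoAAAAYAAAAGAAAAABAAEAAAAAAIAEAAATCwAAEwsAAAIAAAAAAAAA////AAAAAAAAAAAAAAAAAAAAAAAAAAAAAAAAAAAAAAAAAAAAAAAAAAAAAAAAAAAAAAAAAAAAAAAAAAAAAAAAAAAAAAAAAAAAAAAAAAAAAAAAAAAAAAAAAAAAAAAAAAAAAAAAAAAAAAAAAAAAAAAAAAAAAAAAAAAAAAAAAAAAAAAAAAAAAAAAAAAAAAAAAAAAAAAAAAAAAAAAAAAAAAAAAAAAAAAAAAAAAAAAAAAAAAAAAAAAAAAAAAAAAAAAAAAAAAAAAAAAAAAAAAAAAAAAAAAAAAAAAAAAAAAAAAAAAAAAAAAAAAAAAAAAAAAAAAAAAAAAAAAAAAAAAAAAAAAAAAAAAAAAAAAAAAAAAAAAAAAAAAAAAAAAAAAAAAAAAAAAAAAAAAAAAAAAAAAAAAAAAAAAAAAAAAAAAAAAAAAAAAAAAAAAAAAAAAAAAAAAAAAAAAAAAAAAAAAAAAAAAAAAAAAAAAAAAAAAAAAAAAAAAAAAAAAAAAAAAAAAAAAAAAAAAAAAAAAAAAAAAAAAAAAAAAAAAAAAAAAAAAAAAAAAAAAAAAAAAAAAAAAAAAAAAAAAAAAAAAAAAAAAAAAAAAAAAAAAAAAAAAAAAAAAAAAAAAAAAAAAAAAAAAAAAAAAAAAAAAAAAAAAAAAAAAAAAAAAAAAAAAAAAAAAAAAAAAAAAAAAAAAAAAAAAAAAAAAAAAAAAAAAAAAAAAAAAAAAAAAAAAAAAAAAAAAAAAAAAAAAAAAAAAAAAAAAAAAAAAAAAAAAAAAAAAAAAAAAAcAAAAAAAAAAAAAAB/AAAAAAAAAAAAAAH/4AAAAAAAAAAAAA//8AAAAAAAAAAAAB//+AAAAAAAAAAAAD///AAAAAAAAAAAAH///AAAAAAAAAAAAP///AAAAAAAAAAAB////AAAAAAAAAAAD////AAAAAAAAAAAD////AAAAAAAAAAAD///8AAAAAAAAAAADj//wAAAAAAAAAAACB/8AAAAAAAAAAAACA/4AAAAAAAAAAAAAAfwAAAAAAAAAAAAAAfgAAAAAAAAAAAAAAPAAAAAAAAAAAAAAAGAAAAAAAAAAAAAAAAAAAAAAAAAAAAAAAAAAAAAAAAAAAAAAAAAAAAAAAAAAAAAAAAAAAAAAAAAAAAAAAAAAAAAAAAAAAAAAAAAAAAAAAAAAAAAAAAAAAAAAAAAAAAAAAAAAAAAAAAAAAAAAAAAAAAAAAAAAAAAAAAAAAAAAAAAAAAAAAAAAAAAAAAAAAAAAAAAAAAAAAAAAAAAAAAAAAAAAAAAAAAAAAAAAAAAAAAAAAAAAAAAAAAAAAAAAAAAAAAAAAAAAAAAAAAAAAAAAAAAAAAAAAAAAAAAAAAAAAAAAAAAAAAAAAAAAAAAAAAAAAAAAAAAAAAAAAAAAAAAAAAAAAAAAAAAAAAAAAAAAAAAAAAAAAAAAAAAAAAAAAAAAAAAAAAAAAAAAAAAAAAAAAAAAAAAAAAAAAAAAAAAAAAAAAAAAAAAAAAAAAAAAAAAAAAAAAAAAAAAAAAAAAAAAAAAAAAAAAAAA="/>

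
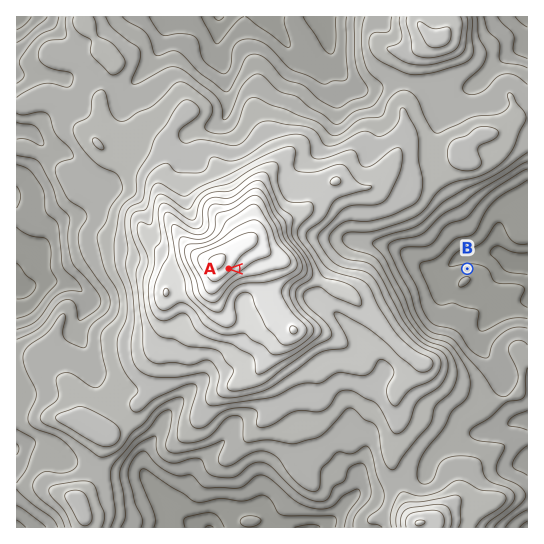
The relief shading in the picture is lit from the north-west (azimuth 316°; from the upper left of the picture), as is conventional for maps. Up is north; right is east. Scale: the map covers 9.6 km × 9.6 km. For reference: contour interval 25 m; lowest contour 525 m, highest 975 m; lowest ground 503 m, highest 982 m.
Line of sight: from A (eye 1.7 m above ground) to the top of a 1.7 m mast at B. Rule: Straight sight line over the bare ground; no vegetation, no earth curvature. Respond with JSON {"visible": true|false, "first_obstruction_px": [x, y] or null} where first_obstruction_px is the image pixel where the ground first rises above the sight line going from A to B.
{"visible": false, "first_obstruction_px": [257, 269]}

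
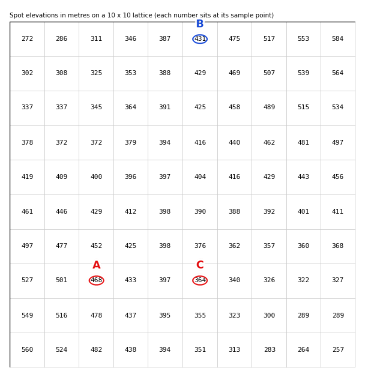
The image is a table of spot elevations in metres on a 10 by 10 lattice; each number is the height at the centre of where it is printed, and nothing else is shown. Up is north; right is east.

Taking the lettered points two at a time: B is higher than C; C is lower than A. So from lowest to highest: C B A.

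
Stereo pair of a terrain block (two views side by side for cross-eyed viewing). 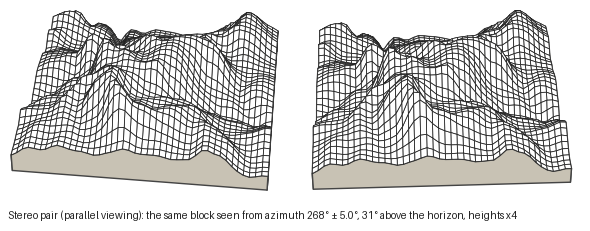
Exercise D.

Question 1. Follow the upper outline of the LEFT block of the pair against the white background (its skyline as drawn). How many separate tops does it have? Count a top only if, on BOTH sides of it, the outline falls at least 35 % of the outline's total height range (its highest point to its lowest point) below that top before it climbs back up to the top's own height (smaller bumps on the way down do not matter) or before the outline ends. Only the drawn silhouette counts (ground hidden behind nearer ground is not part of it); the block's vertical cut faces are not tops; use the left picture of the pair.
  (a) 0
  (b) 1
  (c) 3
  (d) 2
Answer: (a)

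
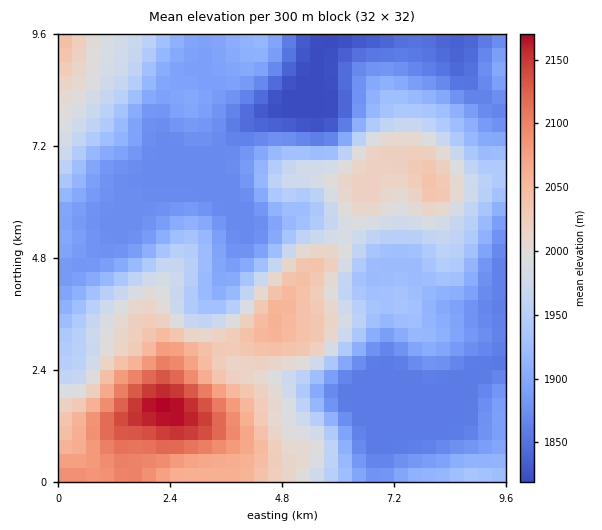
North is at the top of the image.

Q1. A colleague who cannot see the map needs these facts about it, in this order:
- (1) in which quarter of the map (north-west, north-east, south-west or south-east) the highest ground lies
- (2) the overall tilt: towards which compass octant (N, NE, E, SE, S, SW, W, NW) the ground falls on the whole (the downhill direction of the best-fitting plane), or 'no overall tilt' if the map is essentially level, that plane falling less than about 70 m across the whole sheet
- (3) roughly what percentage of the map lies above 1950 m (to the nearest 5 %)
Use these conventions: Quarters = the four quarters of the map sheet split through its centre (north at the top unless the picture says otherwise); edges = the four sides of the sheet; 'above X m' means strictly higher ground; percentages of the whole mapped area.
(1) The highest point lies in the south-west quarter of the map.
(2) The general tilt is down to the north-east (the land rises towards the south-west).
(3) Ground above 1950 m makes up about 40 % of the sheet.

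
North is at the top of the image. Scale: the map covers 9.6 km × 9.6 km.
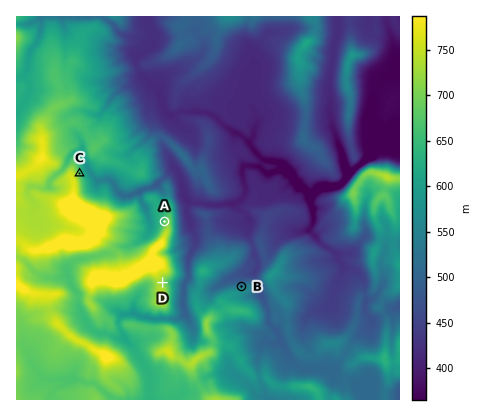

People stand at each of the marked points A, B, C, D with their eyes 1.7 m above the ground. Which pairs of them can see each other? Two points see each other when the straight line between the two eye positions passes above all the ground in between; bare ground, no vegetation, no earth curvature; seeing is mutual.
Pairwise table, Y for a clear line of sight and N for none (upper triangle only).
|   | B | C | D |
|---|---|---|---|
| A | N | Y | N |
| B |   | N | Y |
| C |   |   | N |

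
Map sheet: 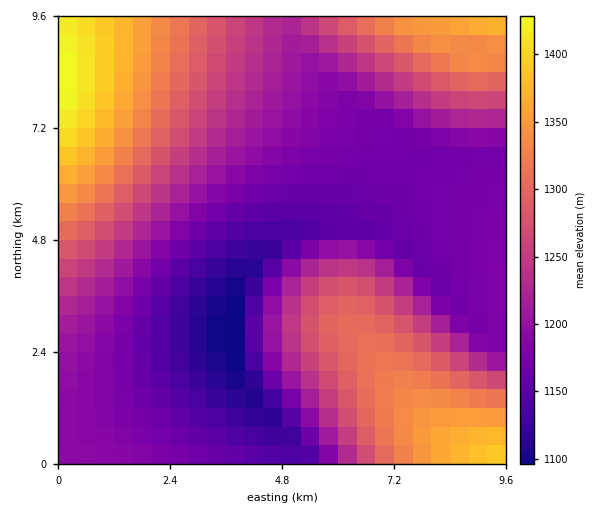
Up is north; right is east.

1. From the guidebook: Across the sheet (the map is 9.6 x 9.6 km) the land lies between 1090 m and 1430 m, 1230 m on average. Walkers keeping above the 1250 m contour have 33.1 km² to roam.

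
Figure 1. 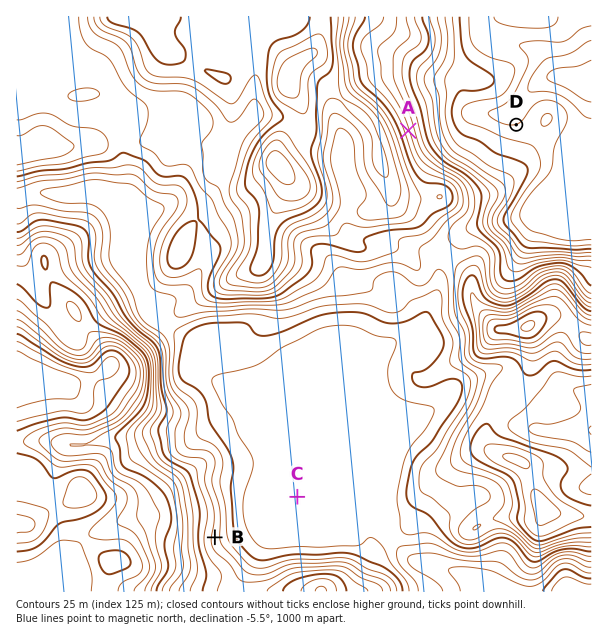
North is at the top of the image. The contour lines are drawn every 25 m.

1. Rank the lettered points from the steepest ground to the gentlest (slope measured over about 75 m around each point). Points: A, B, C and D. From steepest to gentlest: A B D C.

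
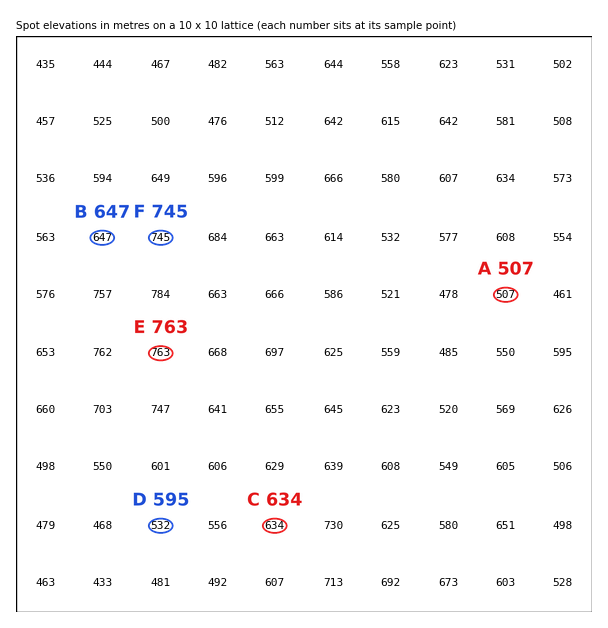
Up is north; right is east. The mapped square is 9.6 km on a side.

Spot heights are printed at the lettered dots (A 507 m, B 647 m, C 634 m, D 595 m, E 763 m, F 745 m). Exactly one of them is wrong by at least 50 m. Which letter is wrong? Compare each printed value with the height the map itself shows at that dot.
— D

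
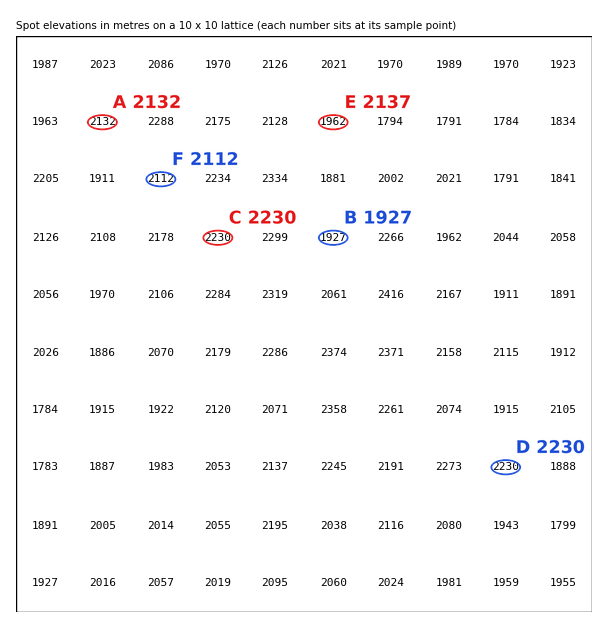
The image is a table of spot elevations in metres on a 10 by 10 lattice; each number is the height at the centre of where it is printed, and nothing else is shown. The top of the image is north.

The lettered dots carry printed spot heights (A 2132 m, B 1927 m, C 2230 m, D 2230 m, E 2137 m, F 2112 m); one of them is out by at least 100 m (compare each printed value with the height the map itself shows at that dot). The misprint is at E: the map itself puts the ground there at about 1962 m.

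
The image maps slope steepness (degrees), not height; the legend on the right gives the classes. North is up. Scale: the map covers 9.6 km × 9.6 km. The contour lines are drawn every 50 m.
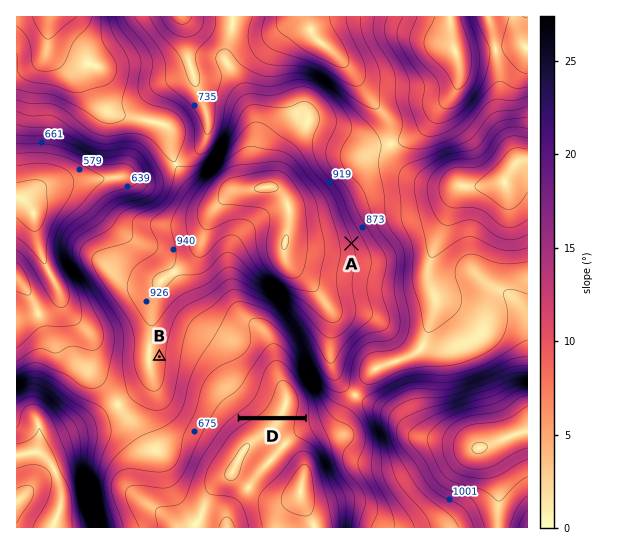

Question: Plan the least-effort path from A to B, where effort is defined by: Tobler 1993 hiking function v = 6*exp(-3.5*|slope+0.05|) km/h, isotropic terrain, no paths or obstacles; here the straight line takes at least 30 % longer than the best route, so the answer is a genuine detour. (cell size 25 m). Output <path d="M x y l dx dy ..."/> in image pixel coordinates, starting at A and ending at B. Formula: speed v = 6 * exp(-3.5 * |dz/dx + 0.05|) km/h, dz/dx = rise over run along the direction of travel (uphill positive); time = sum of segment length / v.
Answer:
<path d="M351 243l-6 14-20 20-2 2-10 11-6 3-18 0-51-26-7 0-5 3-21 21-14 7-12 12-20 40 0 7"/>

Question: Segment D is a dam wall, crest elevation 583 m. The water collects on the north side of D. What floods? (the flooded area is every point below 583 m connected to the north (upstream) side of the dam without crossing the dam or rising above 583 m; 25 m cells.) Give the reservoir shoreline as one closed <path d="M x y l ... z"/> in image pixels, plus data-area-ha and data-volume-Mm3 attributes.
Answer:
<path d="M281 367l-6 0-4 3-4 8-2 8-5 13-17 17 62-1 0-14-5-14-5-8-14-12z" data-area-ha="65" data-volume-Mm3="19.90"/>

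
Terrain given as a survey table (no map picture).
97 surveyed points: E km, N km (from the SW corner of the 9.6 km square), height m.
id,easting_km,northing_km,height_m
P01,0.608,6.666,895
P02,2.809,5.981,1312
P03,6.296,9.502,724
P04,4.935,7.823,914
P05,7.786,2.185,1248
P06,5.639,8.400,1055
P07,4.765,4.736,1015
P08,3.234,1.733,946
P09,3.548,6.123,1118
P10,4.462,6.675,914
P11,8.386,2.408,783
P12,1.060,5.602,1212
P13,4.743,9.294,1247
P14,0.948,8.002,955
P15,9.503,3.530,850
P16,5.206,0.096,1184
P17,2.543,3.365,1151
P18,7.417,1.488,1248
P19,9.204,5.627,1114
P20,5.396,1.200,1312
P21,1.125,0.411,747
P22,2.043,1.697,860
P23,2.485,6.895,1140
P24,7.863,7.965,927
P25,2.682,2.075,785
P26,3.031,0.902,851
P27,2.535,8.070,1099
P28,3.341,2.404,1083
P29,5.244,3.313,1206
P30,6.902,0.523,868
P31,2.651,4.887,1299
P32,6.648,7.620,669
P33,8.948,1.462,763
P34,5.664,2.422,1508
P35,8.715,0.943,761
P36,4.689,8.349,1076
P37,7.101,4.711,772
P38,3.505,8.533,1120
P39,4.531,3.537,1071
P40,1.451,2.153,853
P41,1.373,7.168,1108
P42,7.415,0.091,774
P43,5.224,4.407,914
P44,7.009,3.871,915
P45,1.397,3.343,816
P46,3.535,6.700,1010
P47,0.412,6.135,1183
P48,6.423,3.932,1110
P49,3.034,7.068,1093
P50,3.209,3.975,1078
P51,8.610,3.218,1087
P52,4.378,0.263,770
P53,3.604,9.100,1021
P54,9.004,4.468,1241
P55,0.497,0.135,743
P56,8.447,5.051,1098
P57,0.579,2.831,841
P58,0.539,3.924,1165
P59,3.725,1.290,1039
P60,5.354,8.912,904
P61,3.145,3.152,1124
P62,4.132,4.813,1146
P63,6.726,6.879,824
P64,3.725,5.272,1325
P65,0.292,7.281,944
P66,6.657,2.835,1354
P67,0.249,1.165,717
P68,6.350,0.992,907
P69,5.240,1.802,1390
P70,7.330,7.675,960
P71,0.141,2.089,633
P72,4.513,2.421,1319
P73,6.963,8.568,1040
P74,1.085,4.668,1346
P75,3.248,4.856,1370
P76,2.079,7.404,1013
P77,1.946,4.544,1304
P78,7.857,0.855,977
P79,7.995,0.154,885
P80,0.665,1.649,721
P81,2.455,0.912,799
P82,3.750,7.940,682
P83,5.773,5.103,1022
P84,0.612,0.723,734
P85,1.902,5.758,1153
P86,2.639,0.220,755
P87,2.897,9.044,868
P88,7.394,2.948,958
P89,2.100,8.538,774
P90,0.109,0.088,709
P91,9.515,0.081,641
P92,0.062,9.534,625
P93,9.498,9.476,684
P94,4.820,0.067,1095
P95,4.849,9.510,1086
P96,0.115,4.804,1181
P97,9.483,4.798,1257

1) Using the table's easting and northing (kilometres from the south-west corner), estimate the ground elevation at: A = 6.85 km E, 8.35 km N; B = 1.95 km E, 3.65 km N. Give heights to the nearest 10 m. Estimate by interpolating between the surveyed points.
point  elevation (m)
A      980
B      1110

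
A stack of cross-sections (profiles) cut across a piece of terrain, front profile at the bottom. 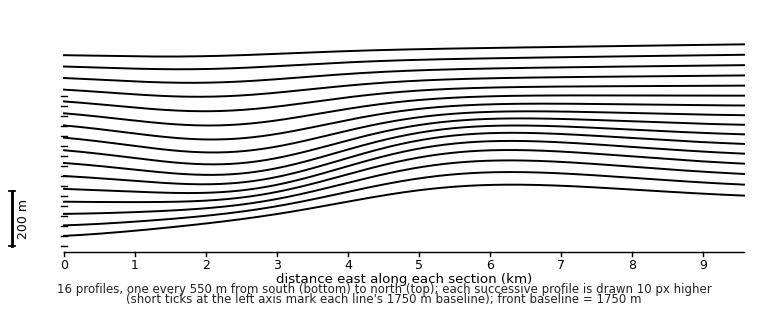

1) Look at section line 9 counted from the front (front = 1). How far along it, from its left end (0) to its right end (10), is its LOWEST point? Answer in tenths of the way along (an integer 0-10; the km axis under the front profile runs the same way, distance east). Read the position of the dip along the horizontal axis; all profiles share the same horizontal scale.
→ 2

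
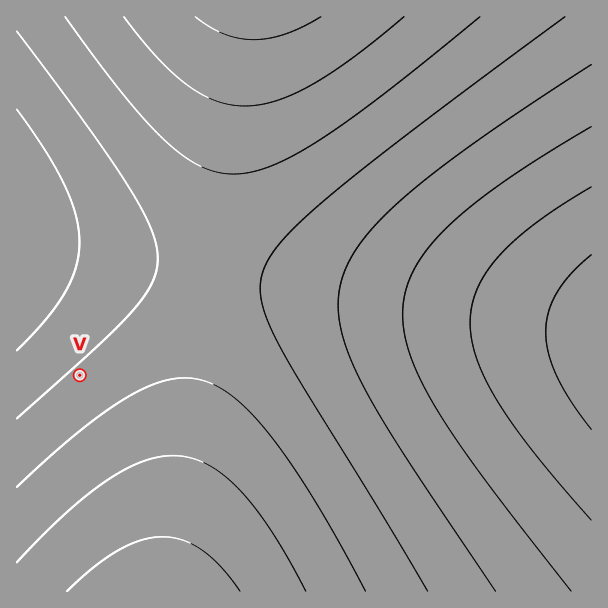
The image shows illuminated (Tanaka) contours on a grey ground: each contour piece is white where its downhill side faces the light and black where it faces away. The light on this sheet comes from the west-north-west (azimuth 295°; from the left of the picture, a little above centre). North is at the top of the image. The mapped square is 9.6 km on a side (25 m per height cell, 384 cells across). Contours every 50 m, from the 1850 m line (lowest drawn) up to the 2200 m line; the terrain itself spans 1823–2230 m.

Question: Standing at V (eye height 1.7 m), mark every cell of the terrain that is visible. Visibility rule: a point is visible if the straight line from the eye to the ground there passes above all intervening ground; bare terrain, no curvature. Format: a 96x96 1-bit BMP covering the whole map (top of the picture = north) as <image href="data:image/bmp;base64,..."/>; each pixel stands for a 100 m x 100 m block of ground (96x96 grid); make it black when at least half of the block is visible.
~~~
<image width="96" height="96" href="data:image/bmp;base64,Qk2+BAAAAAAAAD4AAAAoAAAAYAAAAGAAAAABAAEAAAAAAIAEAAATCwAAEwsAAAIAAAAAAAAA////AAAAAAAAAAAAAAAAAAAAAAAAAAAAAAAAAAAAAAAAAAAAAAAAAAAAAAAAAAAAAAAAAAAAAAAAAAAAAAAAAAAAAAAAAAAAAAAAAAAAAAAAAAAAAAAAAAAAAAAAAAAAAAAAAAAAAAAAAAAAAAAAAAAAAAAAAAAAAAAAAAAAAAAAAAAAAAAAAAAAAAAAAAAAAAAAAAAAAAAAAAAAAAAAAAAAAAAAAAAAAAAAAAAAAAAAAAAAAAAAAAAAAAAAAAAAAAAAAAAAAAAAAAAAAAAAAAAAAAAAAAAAAAAAAAAAAAAAAAAAAAAAAAAAAAAAAAAAAAAAAAAAAAAB4AAAAAAAAAAAAAAP8AAAAAAAAAAAAAA/+AAAAAAAAAAAAAD//AAAAAAAAAAAAAD//AAAAAAAAAAAAAD//gAAAAAAAAAAAAD//gAAAAAAAAAAAAD//gAAAAAAAAAAAAD//gAAAAAAAAAAAAD//gAAAAAAAAAAAAD//wAAAAAAAAAAAAD//wAAAAAAAAAAAAD//wAAAAAAAAAAAAD//wAAAAAAAAAAAAD//wAAAAAAAAAAAAD//wAAAAAAAAAAAAD//wAAAAAAAAAAAAD//wAAAAAAAAAAAAD//4AAAAAAAAAAAAD//4AAAAAAAAAAAAD//8AAAAAAAAAAAAD//+AAAAAAAAAAAAD///AAAAAAAAAAAAD///AAAAAAAAAAAAD///wAAAAAAAAAAAD///4AAAAAAAAAAAD///8AAAAAAAAAAAD///+AAAAAAAAAAAD////AAAAAAAAAAAD////gAAAAAAAAAAD////4AAAAAAAAAAD////8AAAAAAAAAAD////+AAAAAAAAAAD/////AAAAAAAAAAD/////wAAAAAAAAAD/////4AAAAAAAAAD/////8AAAAAAAAAD//////AAAAAAAAAD//////gAAAAAAAAD//////wAAAAAAAAD//////4AAAAAAAAD//////+AAAAAAAAD///////AAAAAAAAD///////gAAAAAAAD///////wAAAAAAAD///////8AAAAAAAD///////+AAAAAAAD////////AAAAAAAD////////wAAAAAAD////////4AAAAAAD////////8AAAAAAD////////+AAAAAAD/////////gAAAAAD/////////wAAAAAD/////////4AAAAAD/////////+AAAAAD//////////AAAAAD//////////gAAAAD//////////wAAAAD//////////8AAAAD//////////+AAAAD///////////AAAAD//////////zwAAAD//////////AYAAAD/////////+AMAAAD/////////+ACAAAD/////////8ABgAAD/////////4AAQAAD/////////4AAIAAD/////////wAAAAAD/////////wAAAAAD/////////gAAAAAD/////////gAAAAAD/////////AAAAAAD/////////AAAAAAD////////+AAAAAAA="/>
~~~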